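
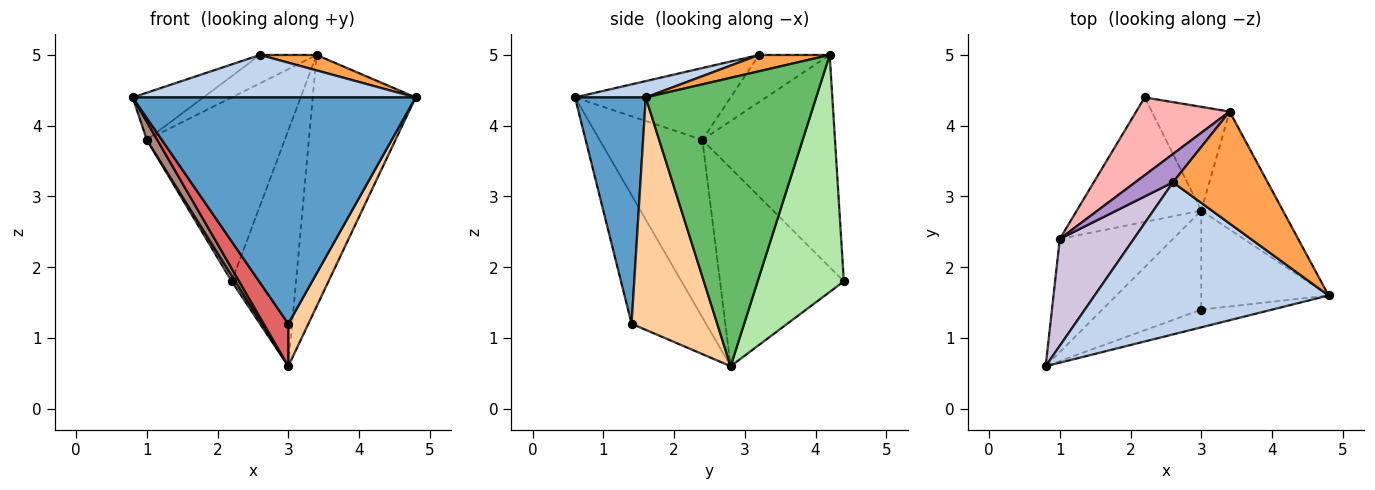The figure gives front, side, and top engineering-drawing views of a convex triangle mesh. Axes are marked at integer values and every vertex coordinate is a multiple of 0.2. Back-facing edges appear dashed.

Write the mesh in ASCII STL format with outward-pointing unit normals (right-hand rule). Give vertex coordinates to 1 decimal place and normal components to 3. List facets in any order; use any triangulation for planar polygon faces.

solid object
 facet normal 0.242 -0.967 -0.076
  outer loop
   vertex 3.0 1.4 1.2
   vertex 4.8 1.6 4.4
   vertex 0.8 0.6 4.4
  endloop
 endfacet
 facet normal 0.067 -0.268 0.961
  outer loop
   vertex 2.6 3.2 5.0
   vertex 0.8 0.6 4.4
   vertex 4.8 1.6 4.4
  endloop
 endfacet
 facet normal 0.168 -0.135 0.976
  outer loop
   vertex 2.6 3.2 5.0
   vertex 4.8 1.6 4.4
   vertex 3.4 4.2 5.0
  endloop
 endfacet
 facet normal 0.859 -0.202 -0.471
  outer loop
   vertex 3.0 2.8 0.6
   vertex 4.8 1.6 4.4
   vertex 3.0 1.4 1.2
  endloop
 endfacet
 facet normal 0.832 0.502 -0.235
  outer loop
   vertex 3.0 2.8 0.6
   vertex 3.4 4.2 5.0
   vertex 4.8 1.6 4.4
  endloop
 endfacet
 facet normal 0.775 0.578 -0.254
  outer loop
   vertex 3.0 2.8 0.6
   vertex 2.2 4.4 1.8
   vertex 3.4 4.2 5.0
  endloop
 endfacet
 facet normal -0.767 -0.253 -0.590
  outer loop
   vertex 3.0 2.8 0.6
   vertex 3.0 1.4 1.2
   vertex 0.8 0.6 4.4
  endloop
 endfacet
 facet normal -0.663 0.689 0.292
  outer loop
   vertex 1.0 2.4 3.8
   vertex 3.4 4.2 5.0
   vertex 2.2 4.4 1.8
  endloop
 endfacet
 facet normal -0.662 0.530 0.530
  outer loop
   vertex 1.0 2.4 3.8
   vertex 2.6 3.2 5.0
   vertex 3.4 4.2 5.0
  endloop
 endfacet
 facet normal -0.664 0.302 0.684
  outer loop
   vertex 1.0 2.4 3.8
   vertex 0.8 0.6 4.4
   vertex 2.6 3.2 5.0
  endloop
 endfacet
 facet normal -0.840 -0.085 -0.536
  outer loop
   vertex 1.0 2.4 3.8
   vertex 3.0 2.8 0.6
   vertex 0.8 0.6 4.4
  endloop
 endfacet
 facet normal -0.846 -0.024 -0.532
  outer loop
   vertex 1.0 2.4 3.8
   vertex 2.2 4.4 1.8
   vertex 3.0 2.8 0.6
  endloop
 endfacet
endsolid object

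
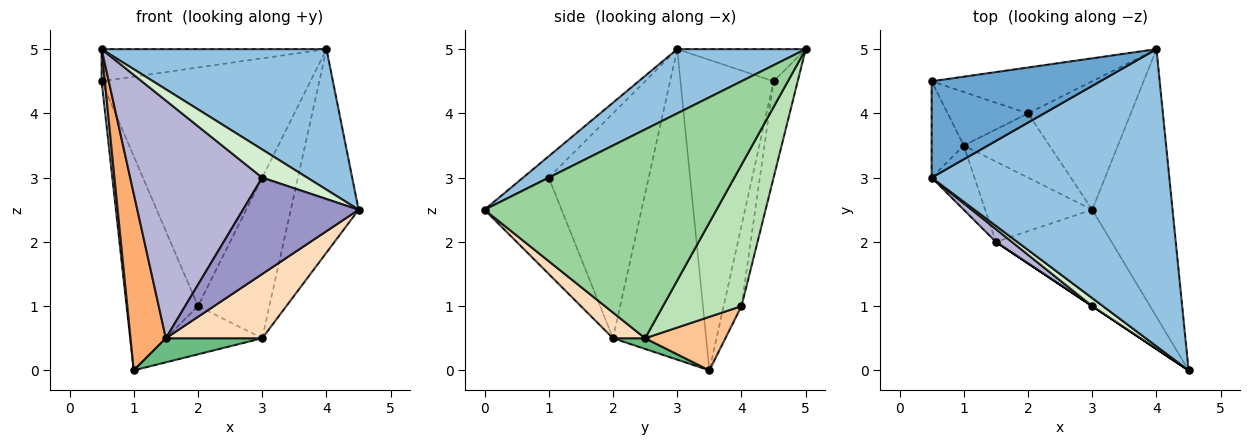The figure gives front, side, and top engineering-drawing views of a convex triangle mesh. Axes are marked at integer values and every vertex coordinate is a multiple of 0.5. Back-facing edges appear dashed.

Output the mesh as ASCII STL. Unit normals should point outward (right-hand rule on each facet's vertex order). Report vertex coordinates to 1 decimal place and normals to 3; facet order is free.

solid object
 facet normal -0.178 0.311 0.934
  outer loop
   vertex 0.5 3.0 5.0
   vertex 4.0 5.0 5.0
   vertex 0.5 4.5 4.5
  endloop
 endfacet
 facet normal 0.237 -0.415 0.878
  outer loop
   vertex 0.5 3.0 5.0
   vertex 4.5 0.0 2.5
   vertex 4.0 5.0 5.0
  endloop
 endfacet
 facet normal -0.994 -0.034 -0.103
  outer loop
   vertex 0.5 3.0 5.0
   vertex 0.5 4.5 4.5
   vertex 1.0 3.5 0.0
  endloop
 endfacet
 facet normal -0.113 0.976 -0.188
  outer loop
   vertex 2.0 4.0 1.0
   vertex 0.5 4.5 4.5
   vertex 4.0 5.0 5.0
  endloop
 endfacet
 facet normal -0.236 0.943 -0.236
  outer loop
   vertex 2.0 4.0 1.0
   vertex 1.0 3.5 0.0
   vertex 0.5 4.5 4.5
  endloop
 endfacet
 facet normal -0.927 -0.352 -0.128
  outer loop
   vertex 1.5 2.0 0.5
   vertex 0.5 3.0 5.0
   vertex 1.0 3.5 0.0
  endloop
 endfacet
 facet normal 0.447 0.537 -0.716
  outer loop
   vertex 3.0 2.5 0.5
   vertex 1.0 3.5 0.0
   vertex 2.0 4.0 1.0
  endloop
 endfacet
 facet normal 0.182 -0.545 -0.818
  outer loop
   vertex 3.0 2.5 0.5
   vertex 4.5 0.0 2.5
   vertex 1.5 2.0 0.5
  endloop
 endfacet
 facet normal 0.095 -0.286 -0.953
  outer loop
   vertex 3.0 2.5 0.5
   vertex 1.5 2.0 0.5
   vertex 1.0 3.5 0.0
  endloop
 endfacet
 facet normal 0.900 0.263 -0.346
  outer loop
   vertex 3.0 2.5 0.5
   vertex 4.0 5.0 5.0
   vertex 4.5 0.0 2.5
  endloop
 endfacet
 facet normal 0.652 0.592 -0.474
  outer loop
   vertex 3.0 2.5 0.5
   vertex 2.0 4.0 1.0
   vertex 4.0 5.0 5.0
  endloop
 endfacet
 facet normal -0.482 -0.843 0.241
  outer loop
   vertex 3.0 1.0 3.0
   vertex 4.5 0.0 2.5
   vertex 0.5 3.0 5.0
  endloop
 endfacet
 facet normal -0.555 -0.832 0.000
  outer loop
   vertex 3.0 1.0 3.0
   vertex 1.5 2.0 0.5
   vertex 4.5 0.0 2.5
  endloop
 endfacet
 facet normal -0.603 -0.797 0.043
  outer loop
   vertex 3.0 1.0 3.0
   vertex 0.5 3.0 5.0
   vertex 1.5 2.0 0.5
  endloop
 endfacet
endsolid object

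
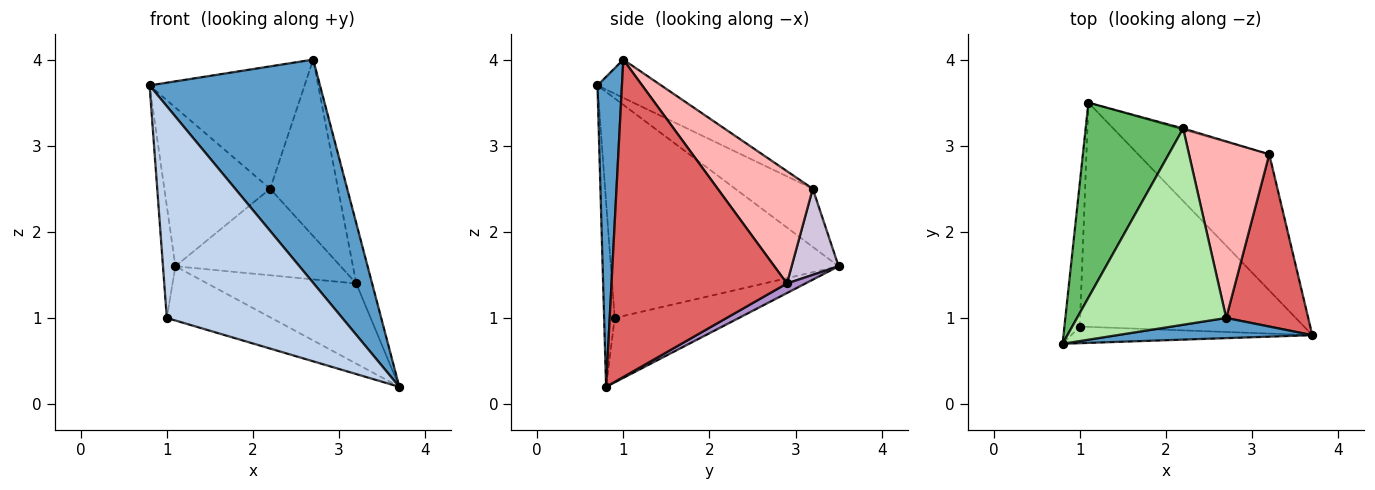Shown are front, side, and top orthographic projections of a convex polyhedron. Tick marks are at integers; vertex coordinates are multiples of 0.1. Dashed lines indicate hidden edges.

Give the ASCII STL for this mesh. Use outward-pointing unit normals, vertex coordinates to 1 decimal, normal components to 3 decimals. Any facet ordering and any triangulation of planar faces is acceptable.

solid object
 facet normal 0.142 -0.986 0.089
  outer loop
   vertex 2.7 1.0 4.0
   vertex 0.8 0.7 3.7
   vertex 3.7 0.8 0.2
  endloop
 endfacet
 facet normal -0.060 -0.995 -0.078
  outer loop
   vertex 1.0 0.9 1.0
   vertex 3.7 0.8 0.2
   vertex 0.8 0.7 3.7
  endloop
 endfacet
 facet normal -0.996 0.054 -0.070
  outer loop
   vertex 1.0 0.9 1.0
   vertex 0.8 0.7 3.7
   vertex 1.1 3.5 1.6
  endloop
 endfacet
 facet normal -0.269 0.226 -0.936
  outer loop
   vertex 1.0 0.9 1.0
   vertex 1.1 3.5 1.6
   vertex 3.7 0.8 0.2
  endloop
 endfacet
 facet normal -0.420 0.573 0.704
  outer loop
   vertex 2.2 3.2 2.5
   vertex 1.1 3.5 1.6
   vertex 0.8 0.7 3.7
  endloop
 endfacet
 facet normal -0.213 0.517 0.829
  outer loop
   vertex 2.2 3.2 2.5
   vertex 0.8 0.7 3.7
   vertex 2.7 1.0 4.0
  endloop
 endfacet
 facet normal 0.965 0.087 0.249
  outer loop
   vertex 3.2 2.9 1.4
   vertex 2.7 1.0 4.0
   vertex 3.7 0.8 0.2
  endloop
 endfacet
 facet normal 0.704 0.503 0.503
  outer loop
   vertex 3.2 2.9 1.4
   vertex 2.2 3.2 2.5
   vertex 2.7 1.0 4.0
  endloop
 endfacet
 facet normal 0.063 0.506 -0.860
  outer loop
   vertex 3.2 2.9 1.4
   vertex 3.7 0.8 0.2
   vertex 1.1 3.5 1.6
  endloop
 endfacet
 facet normal 0.273 0.962 -0.014
  outer loop
   vertex 3.2 2.9 1.4
   vertex 1.1 3.5 1.6
   vertex 2.2 3.2 2.5
  endloop
 endfacet
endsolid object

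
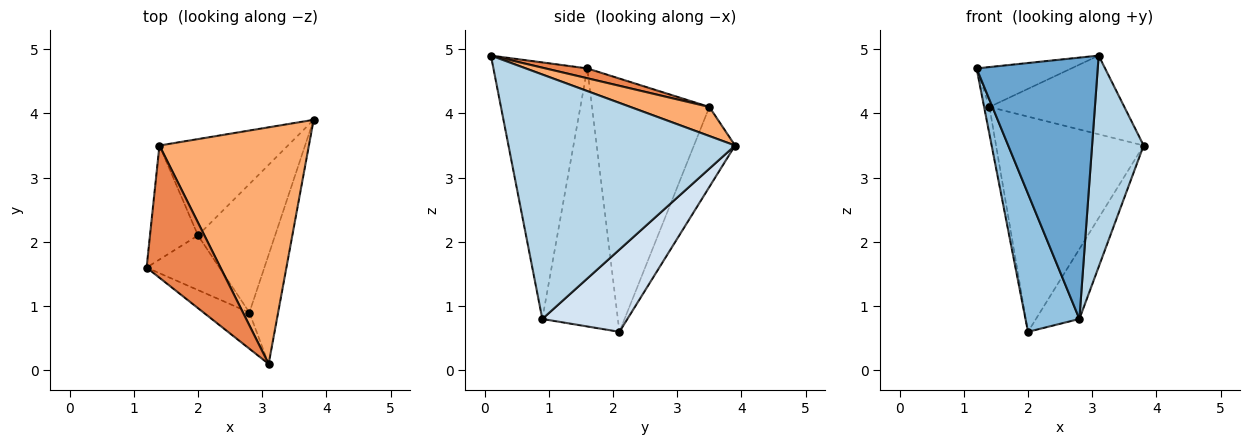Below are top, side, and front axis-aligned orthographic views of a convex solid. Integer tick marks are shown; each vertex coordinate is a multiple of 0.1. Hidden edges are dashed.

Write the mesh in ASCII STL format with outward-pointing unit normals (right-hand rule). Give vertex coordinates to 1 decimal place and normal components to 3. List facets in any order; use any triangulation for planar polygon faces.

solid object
 facet normal -0.609 -0.786 -0.109
  outer loop
   vertex 2.8 0.9 0.8
   vertex 3.1 0.1 4.9
   vertex 1.2 1.6 4.7
  endloop
 endfacet
 facet normal -0.793 -0.566 -0.224
  outer loop
   vertex 2.8 0.9 0.8
   vertex 1.2 1.6 4.7
   vertex 2.0 2.1 0.6
  endloop
 endfacet
 facet normal 0.969 -0.220 -0.114
  outer loop
   vertex 2.8 0.9 0.8
   vertex 3.8 3.9 3.5
   vertex 3.1 0.1 4.9
  endloop
 endfacet
 facet normal 0.684 0.349 -0.641
  outer loop
   vertex 2.8 0.9 0.8
   vertex 2.0 2.1 0.6
   vertex 3.8 3.9 3.5
  endloop
 endfacet
 facet normal 0.126 0.287 0.950
  outer loop
   vertex 1.4 3.5 4.1
   vertex 1.2 1.6 4.7
   vertex 3.1 0.1 4.9
  endloop
 endfacet
 facet normal 0.182 0.310 0.933
  outer loop
   vertex 1.4 3.5 4.1
   vertex 3.1 0.1 4.9
   vertex 3.8 3.9 3.5
  endloop
 endfacet
 facet normal -0.982 0.045 -0.186
  outer loop
   vertex 1.4 3.5 4.1
   vertex 2.0 2.1 0.6
   vertex 1.2 1.6 4.7
  endloop
 endfacet
 facet normal -0.246 0.885 -0.396
  outer loop
   vertex 1.4 3.5 4.1
   vertex 3.8 3.9 3.5
   vertex 2.0 2.1 0.6
  endloop
 endfacet
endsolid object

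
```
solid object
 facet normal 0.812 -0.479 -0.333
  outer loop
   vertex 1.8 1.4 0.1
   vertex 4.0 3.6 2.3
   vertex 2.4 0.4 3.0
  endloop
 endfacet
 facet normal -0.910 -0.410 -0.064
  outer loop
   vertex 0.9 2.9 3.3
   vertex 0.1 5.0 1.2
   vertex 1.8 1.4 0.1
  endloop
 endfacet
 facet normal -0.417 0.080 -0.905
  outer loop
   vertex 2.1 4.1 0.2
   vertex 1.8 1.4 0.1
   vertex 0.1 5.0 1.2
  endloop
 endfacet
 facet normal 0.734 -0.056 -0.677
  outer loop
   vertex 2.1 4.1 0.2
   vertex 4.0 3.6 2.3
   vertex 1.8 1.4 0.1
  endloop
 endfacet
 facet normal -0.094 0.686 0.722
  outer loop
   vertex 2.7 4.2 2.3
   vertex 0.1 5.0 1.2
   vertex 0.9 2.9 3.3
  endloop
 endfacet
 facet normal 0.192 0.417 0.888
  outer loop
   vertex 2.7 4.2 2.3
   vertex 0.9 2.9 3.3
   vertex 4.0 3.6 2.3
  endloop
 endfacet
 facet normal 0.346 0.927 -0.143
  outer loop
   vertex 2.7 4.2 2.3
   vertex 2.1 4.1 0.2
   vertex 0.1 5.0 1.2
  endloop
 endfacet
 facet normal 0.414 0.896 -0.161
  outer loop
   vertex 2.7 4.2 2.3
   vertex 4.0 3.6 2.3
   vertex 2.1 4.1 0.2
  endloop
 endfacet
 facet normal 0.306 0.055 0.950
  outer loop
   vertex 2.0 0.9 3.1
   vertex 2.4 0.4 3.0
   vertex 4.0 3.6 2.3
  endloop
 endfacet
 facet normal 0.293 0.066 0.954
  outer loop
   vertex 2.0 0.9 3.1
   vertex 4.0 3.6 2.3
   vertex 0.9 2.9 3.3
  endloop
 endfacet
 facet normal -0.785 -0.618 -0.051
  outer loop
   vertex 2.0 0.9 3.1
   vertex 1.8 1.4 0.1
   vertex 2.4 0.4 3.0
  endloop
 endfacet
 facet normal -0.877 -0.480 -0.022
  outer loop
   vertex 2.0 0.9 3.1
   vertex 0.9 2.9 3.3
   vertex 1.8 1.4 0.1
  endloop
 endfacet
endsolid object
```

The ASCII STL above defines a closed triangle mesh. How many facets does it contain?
12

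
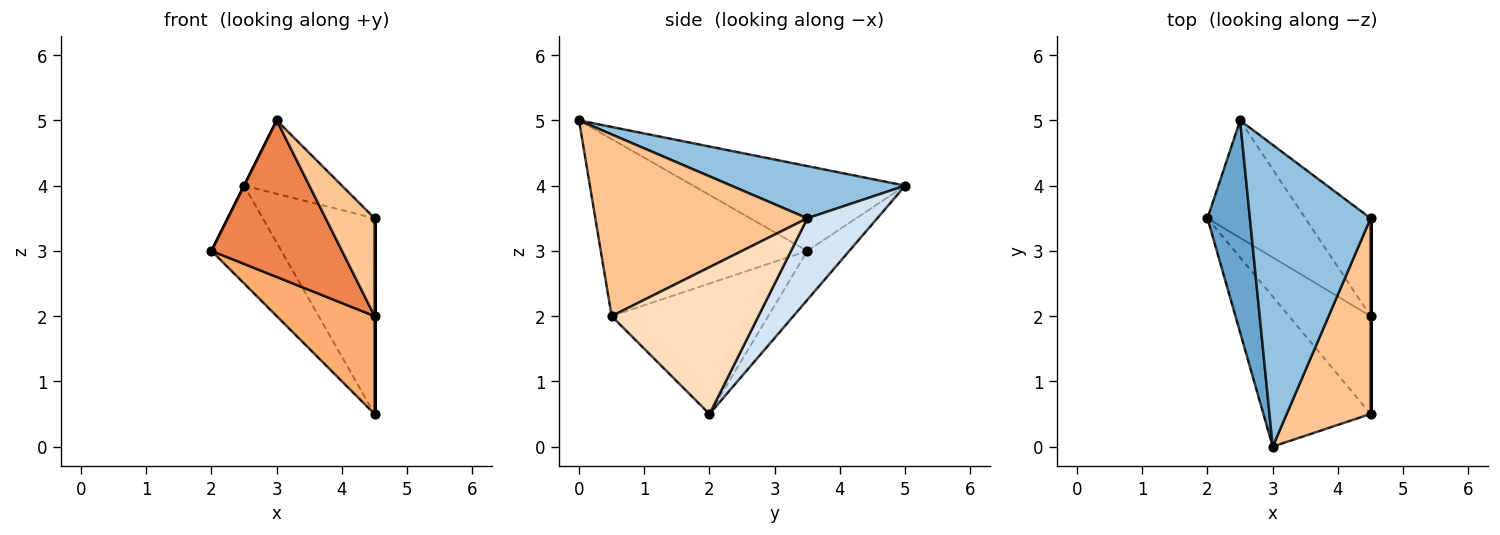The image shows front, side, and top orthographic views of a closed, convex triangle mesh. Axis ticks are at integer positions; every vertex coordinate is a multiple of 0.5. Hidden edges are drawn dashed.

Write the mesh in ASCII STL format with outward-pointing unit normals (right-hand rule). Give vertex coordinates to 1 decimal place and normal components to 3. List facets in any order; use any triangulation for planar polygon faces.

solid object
 facet normal -0.894 0.000 0.447
  outer loop
   vertex 2.5 5.0 4.0
   vertex 2.0 3.5 3.0
   vertex 3.0 0.0 5.0
  endloop
 endfacet
 facet normal 0.387 0.218 0.896
  outer loop
   vertex 2.5 5.0 4.0
   vertex 3.0 0.0 5.0
   vertex 4.5 3.5 3.5
  endloop
 endfacet
 facet normal -0.359 0.598 -0.717
  outer loop
   vertex 2.5 5.0 4.0
   vertex 4.5 2.0 0.5
   vertex 2.0 3.5 3.0
  endloop
 endfacet
 facet normal 0.488 0.781 -0.390
  outer loop
   vertex 2.5 5.0 4.0
   vertex 4.5 3.5 3.5
   vertex 4.5 2.0 0.5
  endloop
 endfacet
 facet normal -0.753 -0.475 -0.456
  outer loop
   vertex 4.5 0.5 2.0
   vertex 3.0 0.0 5.0
   vertex 2.0 3.5 3.0
  endloop
 endfacet
 facet normal -0.749 -0.468 -0.468
  outer loop
   vertex 4.5 0.5 2.0
   vertex 2.0 3.5 3.0
   vertex 4.5 2.0 0.5
  endloop
 endfacet
 facet normal 0.889 -0.205 0.410
  outer loop
   vertex 4.5 0.5 2.0
   vertex 4.5 3.5 3.5
   vertex 3.0 0.0 5.0
  endloop
 endfacet
 facet normal 1.000 0.000 0.000
  outer loop
   vertex 4.5 0.5 2.0
   vertex 4.5 2.0 0.5
   vertex 4.5 3.5 3.5
  endloop
 endfacet
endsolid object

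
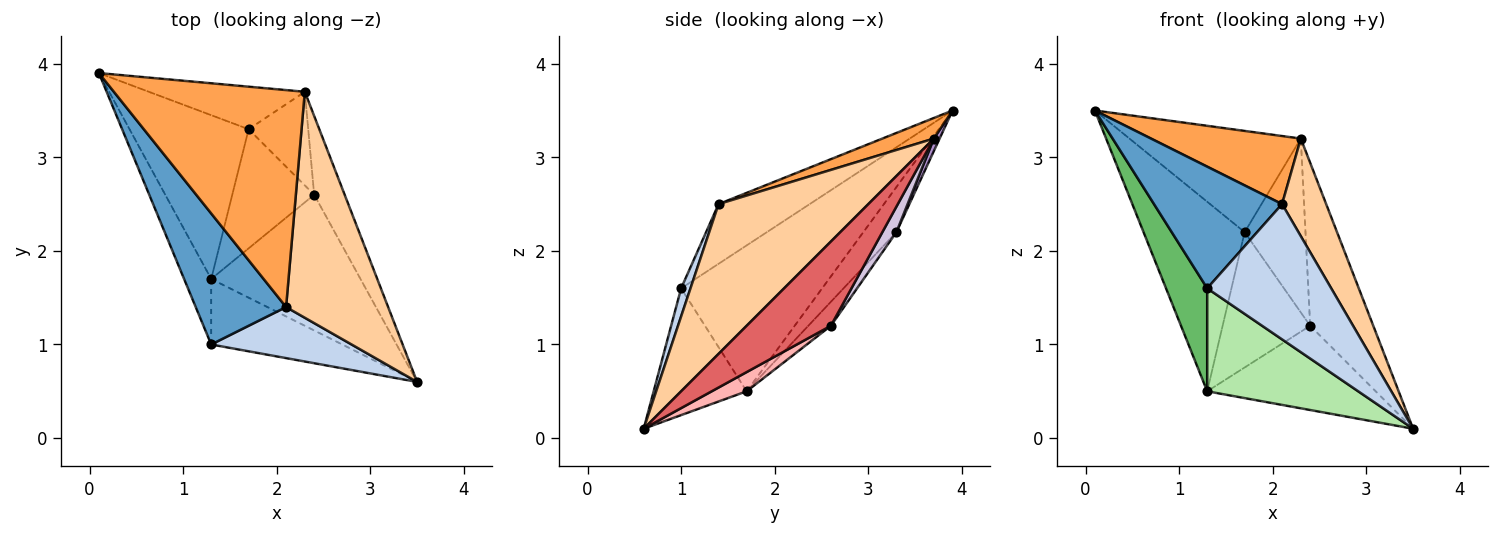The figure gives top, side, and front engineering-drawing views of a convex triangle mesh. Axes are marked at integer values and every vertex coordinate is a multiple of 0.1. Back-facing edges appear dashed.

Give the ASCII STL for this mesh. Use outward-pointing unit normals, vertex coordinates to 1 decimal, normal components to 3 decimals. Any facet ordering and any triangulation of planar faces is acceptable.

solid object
 facet normal -0.436 -0.612 0.660
  outer loop
   vertex 1.3 1.0 1.6
   vertex 2.1 1.4 2.5
   vertex 0.1 3.9 3.5
  endloop
 endfacet
 facet normal 0.070 -0.933 0.352
  outer loop
   vertex 1.3 1.0 1.6
   vertex 3.5 0.6 0.1
   vertex 2.1 1.4 2.5
  endloop
 endfacet
 facet normal 0.102 -0.298 0.949
  outer loop
   vertex 2.3 3.7 3.2
   vertex 0.1 3.9 3.5
   vertex 2.1 1.4 2.5
  endloop
 endfacet
 facet normal 0.803 -0.236 0.547
  outer loop
   vertex 2.3 3.7 3.2
   vertex 2.1 1.4 2.5
   vertex 3.5 0.6 0.1
  endloop
 endfacet
 facet normal -0.945 -0.276 -0.176
  outer loop
   vertex 1.3 1.7 0.5
   vertex 1.3 1.0 1.6
   vertex 0.1 3.9 3.5
  endloop
 endfacet
 facet normal -0.461 -0.749 -0.476
  outer loop
   vertex 1.3 1.7 0.5
   vertex 3.5 0.6 0.1
   vertex 1.3 1.0 1.6
  endloop
 endfacet
 facet normal 0.769 0.576 -0.278
  outer loop
   vertex 2.4 2.6 1.2
   vertex 2.3 3.7 3.2
   vertex 3.5 0.6 0.1
  endloop
 endfacet
 facet normal 0.109 0.524 -0.845
  outer loop
   vertex 2.4 2.6 1.2
   vertex 3.5 0.6 0.1
   vertex 1.3 1.7 0.5
  endloop
 endfacet
 facet normal 0.031 0.921 -0.387
  outer loop
   vertex 1.7 3.3 2.2
   vertex 0.1 3.9 3.5
   vertex 2.3 3.7 3.2
  endloop
 endfacet
 facet normal 0.199 0.863 -0.465
  outer loop
   vertex 1.7 3.3 2.2
   vertex 2.3 3.7 3.2
   vertex 2.4 2.6 1.2
  endloop
 endfacet
 facet normal -0.240 0.734 -0.635
  outer loop
   vertex 1.7 3.3 2.2
   vertex 1.3 1.7 0.5
   vertex 0.1 3.9 3.5
  endloop
 endfacet
 facet normal -0.190 0.737 -0.649
  outer loop
   vertex 1.7 3.3 2.2
   vertex 2.4 2.6 1.2
   vertex 1.3 1.7 0.5
  endloop
 endfacet
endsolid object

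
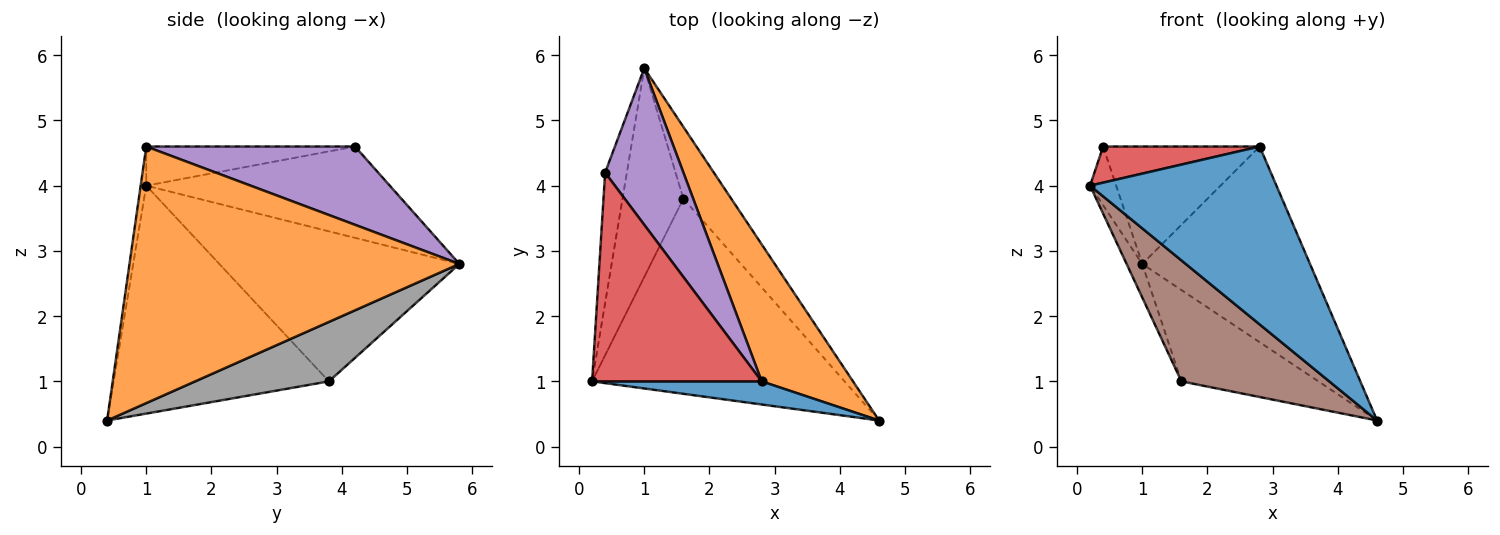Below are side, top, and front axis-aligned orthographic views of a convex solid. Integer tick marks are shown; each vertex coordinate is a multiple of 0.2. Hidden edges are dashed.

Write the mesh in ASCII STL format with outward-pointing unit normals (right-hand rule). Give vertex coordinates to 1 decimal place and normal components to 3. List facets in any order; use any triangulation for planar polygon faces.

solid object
 facet normal -0.030 -0.991 0.129
  outer loop
   vertex 2.8 1.0 4.6
   vertex 0.2 1.0 4.0
   vertex 4.6 0.4 0.4
  endloop
 endfacet
 facet normal 0.850 0.432 0.302
  outer loop
   vertex 2.8 1.0 4.6
   vertex 4.6 0.4 0.4
   vertex 1.0 5.8 2.8
  endloop
 endfacet
 facet normal -0.968 0.104 -0.230
  outer loop
   vertex 0.4 4.2 4.6
   vertex 1.0 5.8 2.8
   vertex 0.2 1.0 4.0
  endloop
 endfacet
 facet normal -0.222 -0.166 0.961
  outer loop
   vertex 0.4 4.2 4.6
   vertex 0.2 1.0 4.0
   vertex 2.8 1.0 4.6
  endloop
 endfacet
 facet normal 0.625 0.469 0.625
  outer loop
   vertex 0.4 4.2 4.6
   vertex 2.8 1.0 4.6
   vertex 1.0 5.8 2.8
  endloop
 endfacet
 facet normal -0.609 -0.418 -0.674
  outer loop
   vertex 1.6 3.8 1.0
   vertex 4.6 0.4 0.4
   vertex 0.2 1.0 4.0
  endloop
 endfacet
 facet normal -0.925 0.060 -0.375
  outer loop
   vertex 1.6 3.8 1.0
   vertex 0.2 1.0 4.0
   vertex 1.0 5.8 2.8
  endloop
 endfacet
 facet normal 0.609 0.624 -0.490
  outer loop
   vertex 1.6 3.8 1.0
   vertex 1.0 5.8 2.8
   vertex 4.6 0.4 0.4
  endloop
 endfacet
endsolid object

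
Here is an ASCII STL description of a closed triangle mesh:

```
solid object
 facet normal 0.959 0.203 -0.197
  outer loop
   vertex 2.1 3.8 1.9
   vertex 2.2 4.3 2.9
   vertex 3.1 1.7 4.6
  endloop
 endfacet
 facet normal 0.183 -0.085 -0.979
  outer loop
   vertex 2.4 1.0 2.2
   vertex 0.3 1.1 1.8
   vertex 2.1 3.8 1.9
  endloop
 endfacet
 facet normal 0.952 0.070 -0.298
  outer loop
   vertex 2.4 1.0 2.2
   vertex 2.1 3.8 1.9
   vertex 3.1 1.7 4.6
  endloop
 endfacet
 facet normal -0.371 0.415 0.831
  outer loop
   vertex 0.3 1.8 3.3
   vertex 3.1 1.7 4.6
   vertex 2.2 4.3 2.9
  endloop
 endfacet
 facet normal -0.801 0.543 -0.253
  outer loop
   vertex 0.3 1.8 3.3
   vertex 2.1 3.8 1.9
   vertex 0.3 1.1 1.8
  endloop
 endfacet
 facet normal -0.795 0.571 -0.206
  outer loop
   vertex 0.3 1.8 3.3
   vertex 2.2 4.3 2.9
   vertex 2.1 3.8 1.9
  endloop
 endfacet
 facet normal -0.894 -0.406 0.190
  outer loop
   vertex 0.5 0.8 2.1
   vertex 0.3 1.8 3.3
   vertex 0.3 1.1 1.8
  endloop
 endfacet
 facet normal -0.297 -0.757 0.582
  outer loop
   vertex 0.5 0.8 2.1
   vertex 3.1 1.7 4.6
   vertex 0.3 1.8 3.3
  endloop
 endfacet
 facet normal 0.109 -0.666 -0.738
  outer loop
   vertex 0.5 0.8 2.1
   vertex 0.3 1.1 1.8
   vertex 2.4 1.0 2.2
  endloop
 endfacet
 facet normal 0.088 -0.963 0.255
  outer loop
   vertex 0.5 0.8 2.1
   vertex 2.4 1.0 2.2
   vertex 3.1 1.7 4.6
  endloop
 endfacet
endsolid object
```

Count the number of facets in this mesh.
10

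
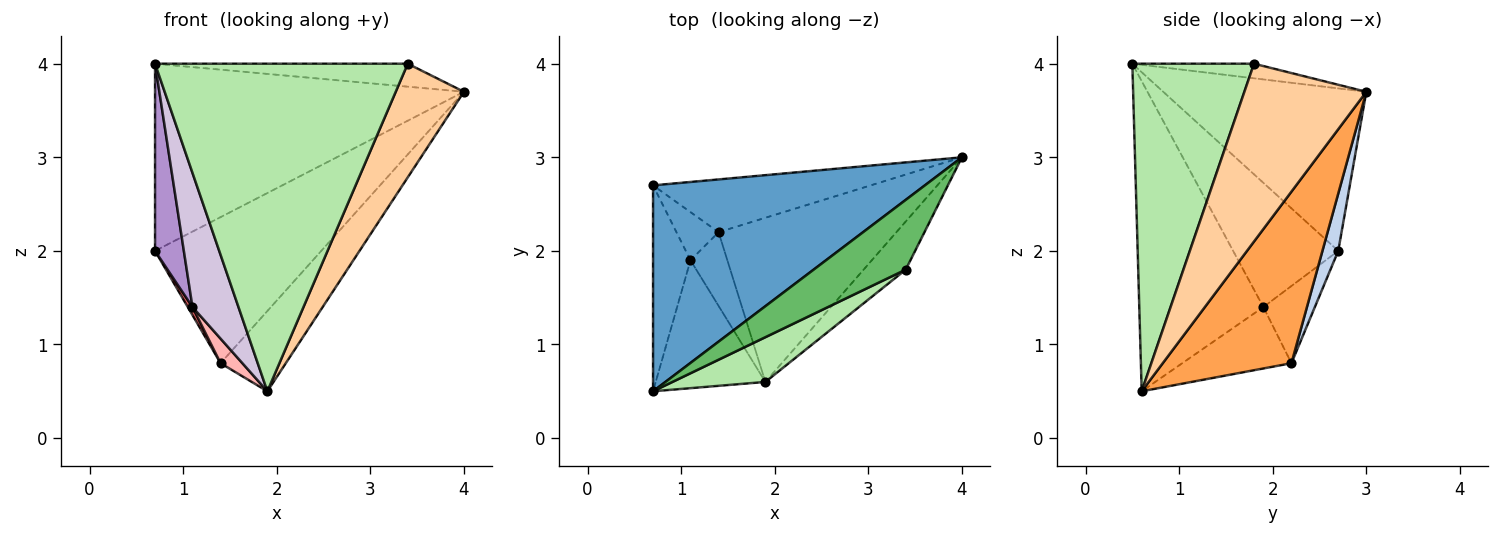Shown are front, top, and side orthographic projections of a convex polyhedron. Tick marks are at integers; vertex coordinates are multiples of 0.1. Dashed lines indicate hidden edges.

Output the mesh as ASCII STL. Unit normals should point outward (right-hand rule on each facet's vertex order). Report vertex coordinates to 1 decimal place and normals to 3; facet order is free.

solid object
 facet normal -0.405 0.615 0.677
  outer loop
   vertex 0.7 0.5 4.0
   vertex 4.0 3.0 3.7
   vertex 0.7 2.7 2.0
  endloop
 endfacet
 facet normal 0.089 0.937 -0.338
  outer loop
   vertex 1.4 2.2 0.8
   vertex 0.7 2.7 2.0
   vertex 4.0 3.0 3.7
  endloop
 endfacet
 facet normal 0.655 0.332 -0.679
  outer loop
   vertex 1.4 2.2 0.8
   vertex 4.0 3.0 3.7
   vertex 1.9 0.6 0.5
  endloop
 endfacet
 facet normal 0.855 -0.478 -0.202
  outer loop
   vertex 3.4 1.8 4.0
   vertex 1.9 0.6 0.5
   vertex 4.0 3.0 3.7
  endloop
 endfacet
 facet normal -0.149 0.309 0.939
  outer loop
   vertex 3.4 1.8 4.0
   vertex 4.0 3.0 3.7
   vertex 0.7 0.5 4.0
  endloop
 endfacet
 facet normal 0.431 -0.894 0.122
  outer loop
   vertex 3.4 1.8 4.0
   vertex 0.7 0.5 4.0
   vertex 1.9 0.6 0.5
  endloop
 endfacet
 facet normal -0.875 -0.080 -0.477
  outer loop
   vertex 1.1 1.9 1.4
   vertex 0.7 2.7 2.0
   vertex 1.4 2.2 0.8
  endloop
 endfacet
 facet normal -0.845 -0.169 -0.507
  outer loop
   vertex 1.1 1.9 1.4
   vertex 1.4 2.2 0.8
   vertex 1.9 0.6 0.5
  endloop
 endfacet
 facet normal -0.926 -0.254 -0.279
  outer loop
   vertex 1.1 1.9 1.4
   vertex 0.7 0.5 4.0
   vertex 0.7 2.7 2.0
  endloop
 endfacet
 facet normal -0.890 -0.330 -0.315
  outer loop
   vertex 1.1 1.9 1.4
   vertex 1.9 0.6 0.5
   vertex 0.7 0.5 4.0
  endloop
 endfacet
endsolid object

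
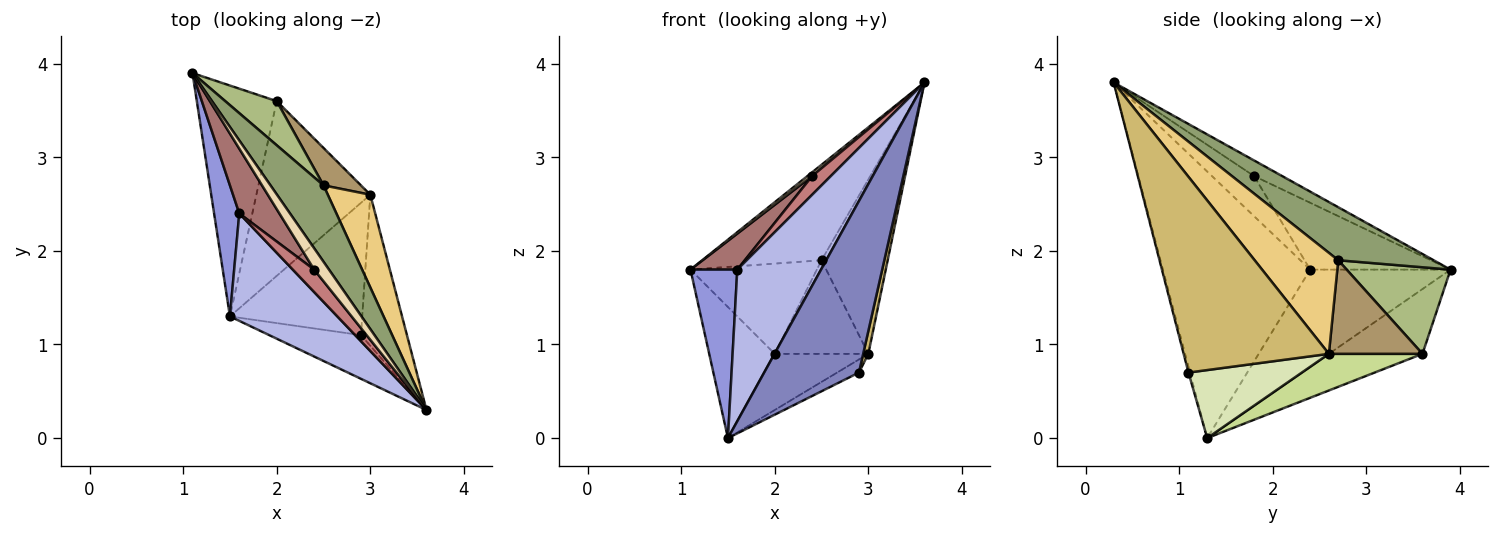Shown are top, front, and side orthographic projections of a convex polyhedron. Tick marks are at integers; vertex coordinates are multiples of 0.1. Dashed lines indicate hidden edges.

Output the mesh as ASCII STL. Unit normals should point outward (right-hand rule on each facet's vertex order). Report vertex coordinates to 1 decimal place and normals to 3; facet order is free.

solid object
 facet normal -0.576 0.403 -0.711
  outer loop
   vertex 2.0 3.6 0.9
   vertex 1.5 1.3 0.0
   vertex 1.1 3.9 1.8
  endloop
 endfacet
 facet normal -0.015 -0.969 -0.247
  outer loop
   vertex 2.9 1.1 0.7
   vertex 3.6 0.3 3.8
   vertex 1.5 1.3 0.0
  endloop
 endfacet
 facet normal -0.921 -0.307 0.239
  outer loop
   vertex 1.6 2.4 1.8
   vertex 1.1 3.9 1.8
   vertex 1.5 1.3 0.0
  endloop
 endfacet
 facet normal -0.820 -0.466 0.331
  outer loop
   vertex 1.6 2.4 1.8
   vertex 1.5 1.3 0.0
   vertex 3.6 0.3 3.8
  endloop
 endfacet
 facet normal 0.530 0.662 0.530
  outer loop
   vertex 2.5 2.7 1.9
   vertex 1.1 3.9 1.8
   vertex 3.6 0.3 3.8
  endloop
 endfacet
 facet normal 0.594 0.723 0.353
  outer loop
   vertex 2.5 2.7 1.9
   vertex 2.0 3.6 0.9
   vertex 1.1 3.9 1.8
  endloop
 endfacet
 facet normal 0.293 0.293 -0.910
  outer loop
   vertex 3.0 2.6 0.9
   vertex 1.5 1.3 0.0
   vertex 2.0 3.6 0.9
  endloop
 endfacet
 facet normal 0.455 0.088 -0.886
  outer loop
   vertex 3.0 2.6 0.9
   vertex 2.9 1.1 0.7
   vertex 1.5 1.3 0.0
  endloop
 endfacet
 facet normal 0.680 0.680 0.272
  outer loop
   vertex 3.0 2.6 0.9
   vertex 2.0 3.6 0.9
   vertex 2.5 2.7 1.9
  endloop
 endfacet
 facet normal 0.973 -0.034 -0.229
  outer loop
   vertex 3.0 2.6 0.9
   vertex 3.6 0.3 3.8
   vertex 2.9 1.1 0.7
  endloop
 endfacet
 facet normal 0.745 0.589 0.313
  outer loop
   vertex 3.0 2.6 0.9
   vertex 2.5 2.7 1.9
   vertex 3.6 0.3 3.8
  endloop
 endfacet
 facet normal -0.720 -0.120 0.684
  outer loop
   vertex 2.4 1.8 2.8
   vertex 3.6 0.3 3.8
   vertex 1.1 3.9 1.8
  endloop
 endfacet
 facet normal -0.824 -0.275 0.495
  outer loop
   vertex 2.4 1.8 2.8
   vertex 1.1 3.9 1.8
   vertex 1.6 2.4 1.8
  endloop
 endfacet
 facet normal -0.821 -0.365 0.438
  outer loop
   vertex 2.4 1.8 2.8
   vertex 1.6 2.4 1.8
   vertex 3.6 0.3 3.8
  endloop
 endfacet
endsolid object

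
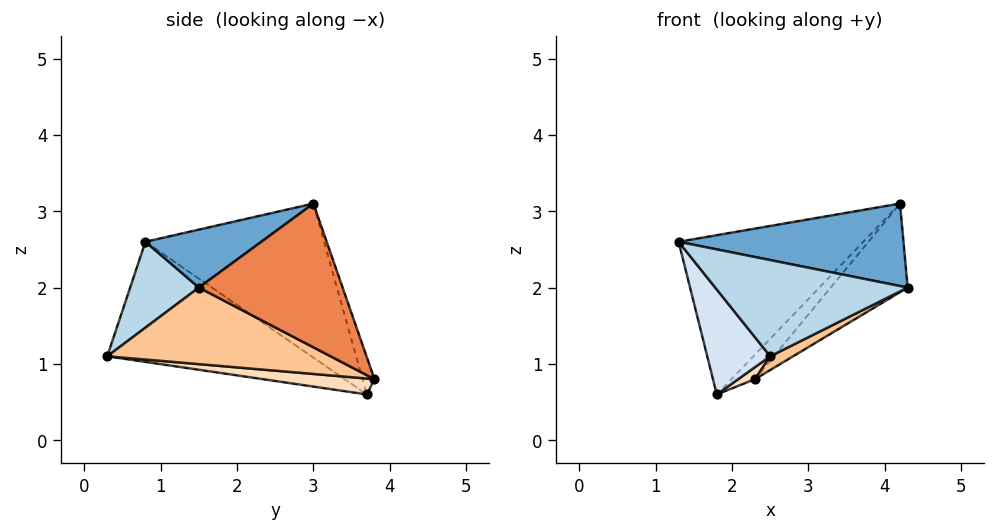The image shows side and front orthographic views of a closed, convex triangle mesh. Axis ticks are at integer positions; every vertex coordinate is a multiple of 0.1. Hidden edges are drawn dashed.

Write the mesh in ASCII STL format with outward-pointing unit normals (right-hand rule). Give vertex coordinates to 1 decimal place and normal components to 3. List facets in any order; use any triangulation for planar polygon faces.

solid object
 facet normal 0.286 -0.554 0.782
  outer loop
   vertex 4.2 3.0 3.1
   vertex 1.3 0.8 2.6
   vertex 4.3 1.5 2.0
  endloop
 endfacet
 facet normal -0.525 0.543 0.656
  outer loop
   vertex 4.2 3.0 3.1
   vertex 1.8 3.7 0.6
   vertex 1.3 0.8 2.6
  endloop
 endfacet
 facet normal 0.291 -0.814 0.504
  outer loop
   vertex 2.5 0.3 1.1
   vertex 4.3 1.5 2.0
   vertex 1.3 0.8 2.6
  endloop
 endfacet
 facet normal -0.795 -0.245 -0.554
  outer loop
   vertex 2.5 0.3 1.1
   vertex 1.3 0.8 2.6
   vertex 1.8 3.7 0.6
  endloop
 endfacet
 facet normal 0.768 0.411 -0.491
  outer loop
   vertex 2.3 3.8 0.8
   vertex 4.2 3.0 3.1
   vertex 4.3 1.5 2.0
  endloop
 endfacet
 facet normal -0.373 0.736 0.564
  outer loop
   vertex 2.3 3.8 0.8
   vertex 1.8 3.7 0.6
   vertex 4.2 3.0 3.1
  endloop
 endfacet
 facet normal 0.472 -0.048 -0.880
  outer loop
   vertex 2.3 3.8 0.8
   vertex 4.3 1.5 2.0
   vertex 2.5 0.3 1.1
  endloop
 endfacet
 facet normal 0.381 -0.057 -0.923
  outer loop
   vertex 2.3 3.8 0.8
   vertex 2.5 0.3 1.1
   vertex 1.8 3.7 0.6
  endloop
 endfacet
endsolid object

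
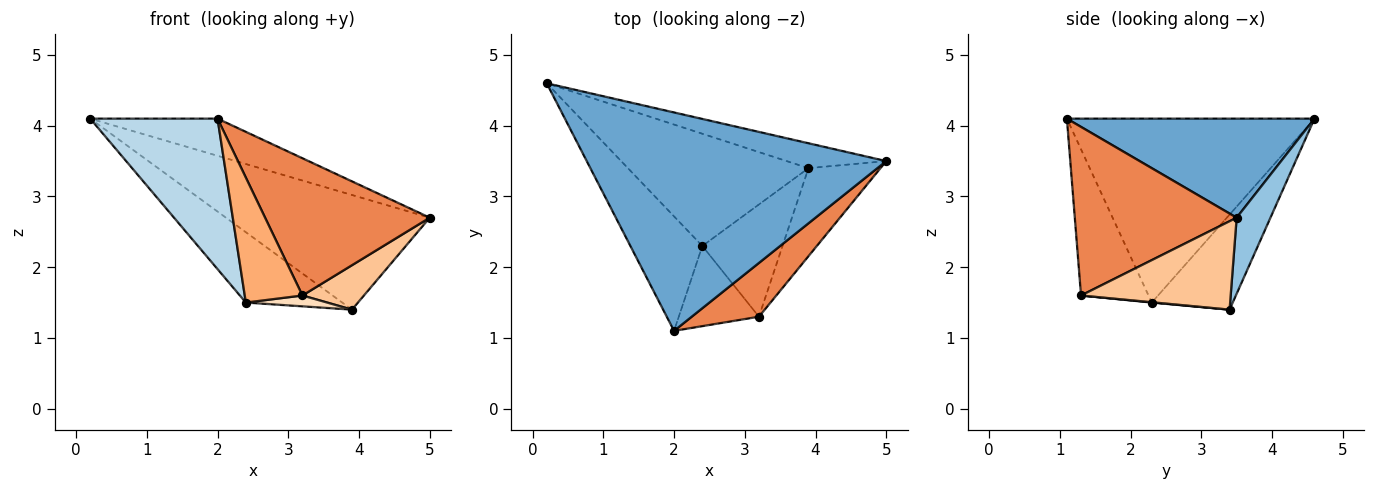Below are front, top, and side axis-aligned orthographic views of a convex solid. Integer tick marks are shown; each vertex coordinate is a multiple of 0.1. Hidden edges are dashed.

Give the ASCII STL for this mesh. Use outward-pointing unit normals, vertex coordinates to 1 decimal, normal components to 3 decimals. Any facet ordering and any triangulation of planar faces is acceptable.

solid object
 facet normal 0.310 0.159 0.937
  outer loop
   vertex 2.0 1.1 4.1
   vertex 5.0 3.5 2.7
   vertex 0.2 4.6 4.1
  endloop
 endfacet
 facet normal 0.160 0.965 -0.210
  outer loop
   vertex 3.9 3.4 1.4
   vertex 0.2 4.6 4.1
   vertex 5.0 3.5 2.7
  endloop
 endfacet
 facet normal -0.840 -0.432 -0.329
  outer loop
   vertex 2.4 2.3 1.5
   vertex 2.0 1.1 4.1
   vertex 0.2 4.6 4.1
  endloop
 endfacet
 facet normal -0.407 0.485 -0.774
  outer loop
   vertex 2.4 2.3 1.5
   vertex 0.2 4.6 4.1
   vertex 3.9 3.4 1.4
  endloop
 endfacet
 facet normal 0.675 -0.687 0.269
  outer loop
   vertex 3.2 1.3 1.6
   vertex 5.0 3.5 2.7
   vertex 2.0 1.1 4.1
  endloop
 endfacet
 facet normal -0.702 -0.600 -0.385
  outer loop
   vertex 3.2 1.3 1.6
   vertex 2.0 1.1 4.1
   vertex 2.4 2.3 1.5
  endloop
 endfacet
 facet normal 0.739 -0.304 -0.602
  outer loop
   vertex 3.2 1.3 1.6
   vertex 3.9 3.4 1.4
   vertex 5.0 3.5 2.7
  endloop
 endfacet
 facet normal 0.004 -0.096 -0.995
  outer loop
   vertex 3.2 1.3 1.6
   vertex 2.4 2.3 1.5
   vertex 3.9 3.4 1.4
  endloop
 endfacet
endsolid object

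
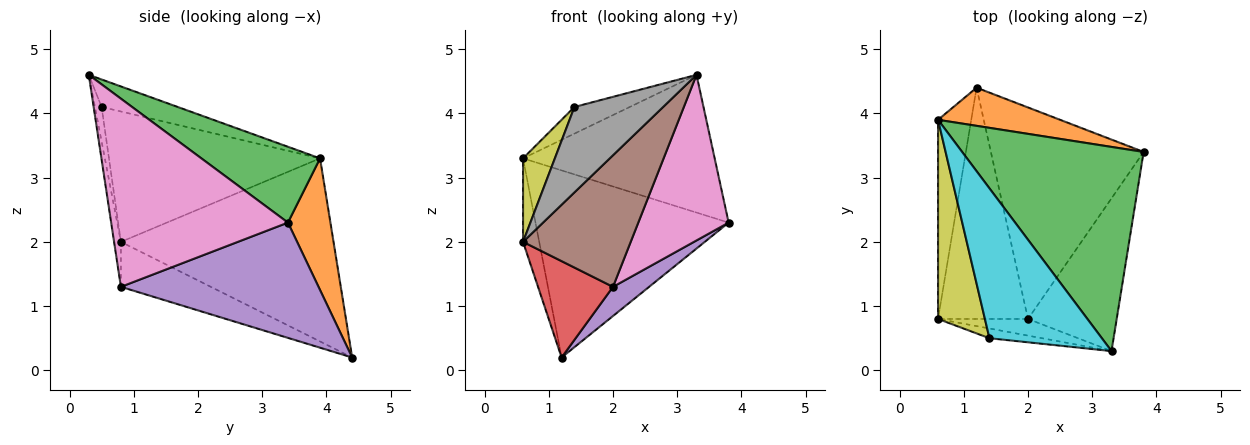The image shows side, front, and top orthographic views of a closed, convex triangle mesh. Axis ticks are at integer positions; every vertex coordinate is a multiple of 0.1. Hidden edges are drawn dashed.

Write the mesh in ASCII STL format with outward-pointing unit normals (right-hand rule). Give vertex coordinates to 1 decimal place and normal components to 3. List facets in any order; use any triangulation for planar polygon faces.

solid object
 facet normal -0.981 0.075 -0.178
  outer loop
   vertex 0.6 3.9 3.3
   vertex 1.2 4.4 0.2
   vertex 0.6 0.8 2.0
  endloop
 endfacet
 facet normal 0.211 0.958 0.195
  outer loop
   vertex 0.6 3.9 3.3
   vertex 3.8 3.4 2.3
   vertex 1.2 4.4 0.2
  endloop
 endfacet
 facet normal 0.327 0.528 0.783
  outer loop
   vertex 0.6 3.9 3.3
   vertex 3.3 0.3 4.6
   vertex 3.8 3.4 2.3
  endloop
 endfacet
 facet normal -0.419 -0.349 -0.838
  outer loop
   vertex 2.0 0.8 1.3
   vertex 0.6 0.8 2.0
   vertex 1.2 4.4 0.2
  endloop
 endfacet
 facet normal 0.599 -0.109 -0.793
  outer loop
   vertex 2.0 0.8 1.3
   vertex 1.2 4.4 0.2
   vertex 3.8 3.4 2.3
  endloop
 endfacet
 facet normal -0.063 -0.990 -0.125
  outer loop
   vertex 2.0 0.8 1.3
   vertex 3.3 0.3 4.6
   vertex 0.6 0.8 2.0
  endloop
 endfacet
 facet normal 0.821 -0.420 -0.387
  outer loop
   vertex 2.0 0.8 1.3
   vertex 3.8 3.4 2.3
   vertex 3.3 0.3 4.6
  endloop
 endfacet
 facet normal -0.075 -0.991 -0.113
  outer loop
   vertex 1.4 0.5 4.1
   vertex 0.6 0.8 2.0
   vertex 3.3 0.3 4.6
  endloop
 endfacet
 facet normal -0.932 -0.140 0.335
  outer loop
   vertex 1.4 0.5 4.1
   vertex 0.6 3.9 3.3
   vertex 0.6 0.8 2.0
  endloop
 endfacet
 facet normal -0.234 0.170 0.957
  outer loop
   vertex 1.4 0.5 4.1
   vertex 3.3 0.3 4.6
   vertex 0.6 3.9 3.3
  endloop
 endfacet
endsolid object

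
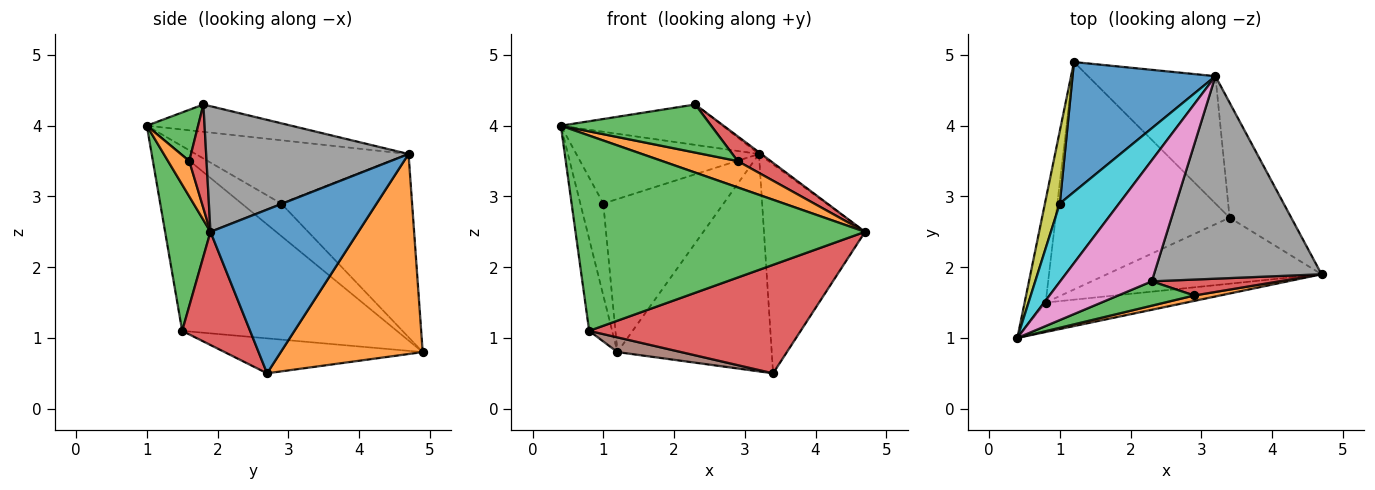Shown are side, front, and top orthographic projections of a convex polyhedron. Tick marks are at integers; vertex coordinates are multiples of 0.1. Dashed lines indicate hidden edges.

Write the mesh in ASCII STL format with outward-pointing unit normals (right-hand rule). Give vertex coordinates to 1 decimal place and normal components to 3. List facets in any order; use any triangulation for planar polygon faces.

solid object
 facet normal 0.788 0.539 -0.297
  outer loop
   vertex 3.2 4.7 3.6
   vertex 4.7 1.9 2.5
   vertex 3.4 2.7 0.5
  endloop
 endfacet
 facet normal 0.622 0.676 -0.396
  outer loop
   vertex 3.2 4.7 3.6
   vertex 3.4 2.7 0.5
   vertex 1.2 4.9 0.8
  endloop
 endfacet
 facet normal 0.153 -0.977 -0.147
  outer loop
   vertex 0.8 1.5 1.1
   vertex 4.7 1.9 2.5
   vertex 0.4 1.0 4.0
  endloop
 endfacet
 facet normal 0.264 -0.824 -0.501
  outer loop
   vertex 0.8 1.5 1.1
   vertex 3.4 2.7 0.5
   vertex 4.7 1.9 2.5
  endloop
 endfacet
 facet normal -0.987 0.106 -0.118
  outer loop
   vertex 0.8 1.5 1.1
   vertex 0.4 1.0 4.0
   vertex 1.2 4.9 0.8
  endloop
 endfacet
 facet normal -0.197 -0.063 -0.978
  outer loop
   vertex 0.8 1.5 1.1
   vertex 1.2 4.9 0.8
   vertex 3.4 2.7 0.5
  endloop
 endfacet
 facet normal -0.272 0.305 0.913
  outer loop
   vertex 2.3 1.8 4.3
   vertex 3.2 4.7 3.6
   vertex 0.4 1.0 4.0
  endloop
 endfacet
 facet normal 0.600 0.007 0.800
  outer loop
   vertex 2.3 1.8 4.3
   vertex 4.7 1.9 2.5
   vertex 3.2 4.7 3.6
  endloop
 endfacet
 facet normal -0.804 0.467 0.368
  outer loop
   vertex 1.0 2.9 2.9
   vertex 1.2 4.9 0.8
   vertex 0.4 1.0 4.0
  endloop
 endfacet
 facet normal -0.619 0.531 0.579
  outer loop
   vertex 1.0 2.9 2.9
   vertex 0.4 1.0 4.0
   vertex 3.2 4.7 3.6
  endloop
 endfacet
 facet normal -0.639 0.587 0.498
  outer loop
   vertex 1.0 2.9 2.9
   vertex 3.2 4.7 3.6
   vertex 1.2 4.9 0.8
  endloop
 endfacet
 facet normal 0.266 -0.944 0.195
  outer loop
   vertex 2.9 1.6 3.5
   vertex 0.4 1.0 4.0
   vertex 4.7 1.9 2.5
  endloop
 endfacet
 facet normal 0.291 -0.854 0.432
  outer loop
   vertex 2.9 1.6 3.5
   vertex 2.3 1.8 4.3
   vertex 0.4 1.0 4.0
  endloop
 endfacet
 facet normal 0.403 -0.770 0.495
  outer loop
   vertex 2.9 1.6 3.5
   vertex 4.7 1.9 2.5
   vertex 2.3 1.8 4.3
  endloop
 endfacet
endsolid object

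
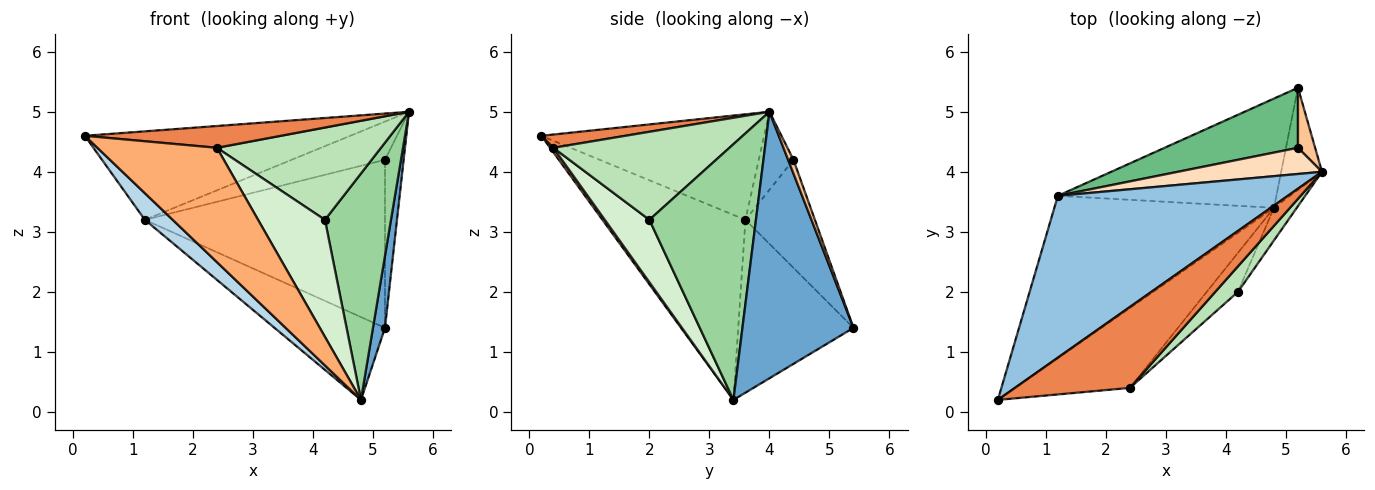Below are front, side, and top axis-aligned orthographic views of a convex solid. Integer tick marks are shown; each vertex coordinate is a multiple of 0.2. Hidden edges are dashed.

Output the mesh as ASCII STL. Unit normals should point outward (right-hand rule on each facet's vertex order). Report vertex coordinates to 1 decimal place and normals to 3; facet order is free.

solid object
 facet normal 0.983 -0.106 -0.151
  outer loop
   vertex 4.8 3.4 0.2
   vertex 5.2 5.4 1.4
   vertex 5.6 4.0 5.0
  endloop
 endfacet
 facet normal -0.373 0.445 0.814
  outer loop
   vertex 1.2 3.6 3.2
   vertex 0.2 0.2 4.6
   vertex 5.6 4.0 5.0
  endloop
 endfacet
 facet normal -0.639 -0.124 -0.759
  outer loop
   vertex 1.2 3.6 3.2
   vertex 4.8 3.4 0.2
   vertex 0.2 0.2 4.6
  endloop
 endfacet
 facet normal -0.533 0.511 -0.674
  outer loop
   vertex 1.2 3.6 3.2
   vertex 5.2 5.4 1.4
   vertex 4.8 3.4 0.2
  endloop
 endfacet
 facet normal 0.111 -0.258 0.960
  outer loop
   vertex 2.4 0.4 4.4
   vertex 5.6 4.0 5.0
   vertex 0.2 0.2 4.6
  endloop
 endfacet
 facet normal 0.022 -0.820 -0.573
  outer loop
   vertex 2.4 0.4 4.4
   vertex 0.2 0.2 4.6
   vertex 4.8 3.4 0.2
  endloop
 endfacet
 facet normal 0.260 0.909 0.325
  outer loop
   vertex 5.2 4.4 4.2
   vertex 5.6 4.0 5.0
   vertex 5.2 5.4 1.4
  endloop
 endfacet
 facet normal -0.293 0.789 0.541
  outer loop
   vertex 5.2 4.4 4.2
   vertex 1.2 3.6 3.2
   vertex 5.6 4.0 5.0
  endloop
 endfacet
 facet normal -0.263 0.909 0.325
  outer loop
   vertex 5.2 4.4 4.2
   vertex 5.2 5.4 1.4
   vertex 1.2 3.6 3.2
  endloop
 endfacet
 facet normal 0.848 -0.525 -0.076
  outer loop
   vertex 4.2 2.0 3.2
   vertex 4.8 3.4 0.2
   vertex 5.6 4.0 5.0
  endloop
 endfacet
 facet normal 0.719 -0.670 0.185
  outer loop
   vertex 4.2 2.0 3.2
   vertex 5.6 4.0 5.0
   vertex 2.4 0.4 4.4
  endloop
 endfacet
 facet normal 0.535 -0.802 -0.267
  outer loop
   vertex 4.2 2.0 3.2
   vertex 2.4 0.4 4.4
   vertex 4.8 3.4 0.2
  endloop
 endfacet
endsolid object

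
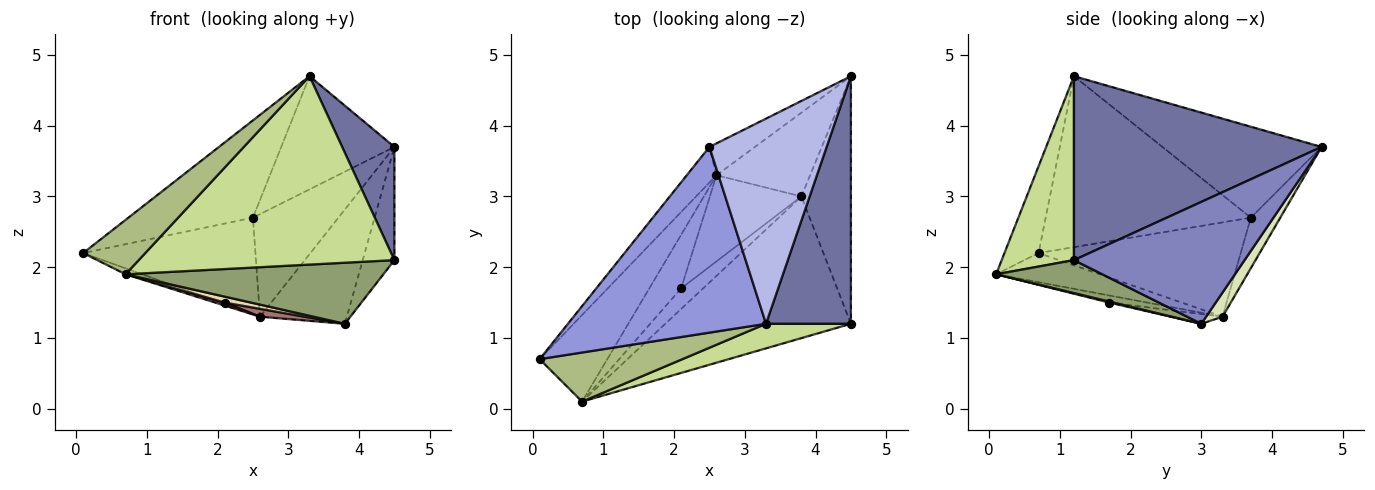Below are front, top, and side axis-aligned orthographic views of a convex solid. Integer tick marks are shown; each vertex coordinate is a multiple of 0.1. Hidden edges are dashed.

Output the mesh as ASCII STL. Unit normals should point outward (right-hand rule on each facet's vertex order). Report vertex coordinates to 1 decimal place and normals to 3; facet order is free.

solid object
 facet normal 0.892 -0.188 0.412
  outer loop
   vertex 4.5 1.2 2.1
   vertex 4.5 4.7 3.7
   vertex 3.3 1.2 4.7
  endloop
 endfacet
 facet normal 0.913 0.170 -0.371
  outer loop
   vertex 4.5 1.2 2.1
   vertex 3.8 3.0 1.2
   vertex 4.5 4.7 3.7
  endloop
 endfacet
 facet normal -0.607 0.369 0.704
  outer loop
   vertex 2.5 3.7 2.7
   vertex 0.1 0.7 2.2
   vertex 3.3 1.2 4.7
  endloop
 endfacet
 facet normal -0.562 0.400 0.724
  outer loop
   vertex 2.5 3.7 2.7
   vertex 3.3 1.2 4.7
   vertex 4.5 4.7 3.7
  endloop
 endfacet
 facet normal 0.161 -0.391 -0.906
  outer loop
   vertex 0.7 0.1 1.9
   vertex 3.8 3.0 1.2
   vertex 4.5 1.2 2.1
  endloop
 endfacet
 facet normal -0.377 -0.688 0.620
  outer loop
   vertex 0.7 0.1 1.9
   vertex 3.3 1.2 4.7
   vertex 0.1 0.7 2.2
  endloop
 endfacet
 facet normal 0.270 -0.955 0.125
  outer loop
   vertex 0.7 0.1 1.9
   vertex 4.5 1.2 2.1
   vertex 3.3 1.2 4.7
  endloop
 endfacet
 facet normal 0.151 0.797 -0.584
  outer loop
   vertex 2.6 3.3 1.3
   vertex 4.5 4.7 3.7
   vertex 3.8 3.0 1.2
  endloop
 endfacet
 facet normal -0.313 0.907 -0.282
  outer loop
   vertex 2.6 3.3 1.3
   vertex 2.5 3.7 2.7
   vertex 4.5 4.7 3.7
  endloop
 endfacet
 facet normal -0.740 0.631 -0.233
  outer loop
   vertex 2.6 3.3 1.3
   vertex 0.1 0.7 2.2
   vertex 2.5 3.7 2.7
  endloop
 endfacet
 facet normal -0.395 0.063 -0.916
  outer loop
   vertex 2.6 3.3 1.3
   vertex 0.7 0.1 1.9
   vertex 0.1 0.7 2.2
  endloop
 endfacet
 facet normal 0.043 -0.277 -0.960
  outer loop
   vertex 2.1 1.7 1.5
   vertex 3.8 3.0 1.2
   vertex 0.7 0.1 1.9
  endloop
 endfacet
 facet normal -0.105 -0.091 -0.990
  outer loop
   vertex 2.1 1.7 1.5
   vertex 2.6 3.3 1.3
   vertex 3.8 3.0 1.2
  endloop
 endfacet
 facet normal -0.217 -0.054 -0.975
  outer loop
   vertex 2.1 1.7 1.5
   vertex 0.7 0.1 1.9
   vertex 2.6 3.3 1.3
  endloop
 endfacet
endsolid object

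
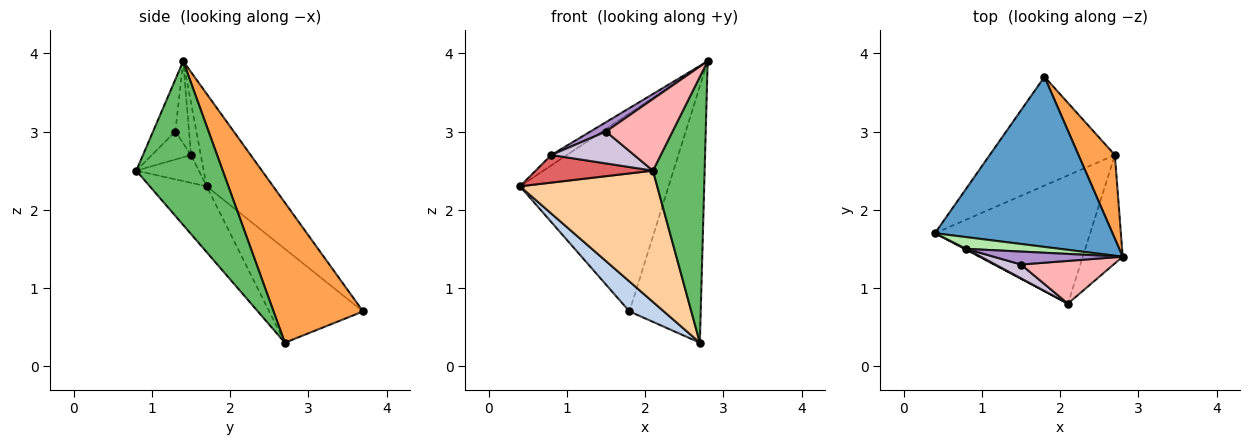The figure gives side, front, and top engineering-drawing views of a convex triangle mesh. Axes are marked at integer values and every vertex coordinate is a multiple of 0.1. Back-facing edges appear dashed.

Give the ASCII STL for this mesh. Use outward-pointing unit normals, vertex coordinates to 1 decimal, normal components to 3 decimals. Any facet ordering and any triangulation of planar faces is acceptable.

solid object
 facet normal -0.321 0.718 0.617
  outer loop
   vertex 1.8 3.7 0.7
   vertex 0.4 1.7 2.3
   vertex 2.8 1.4 3.9
  endloop
 endfacet
 facet normal -0.586 -0.215 -0.781
  outer loop
   vertex 2.7 2.7 0.3
   vertex 0.4 1.7 2.3
   vertex 1.8 3.7 0.7
  endloop
 endfacet
 facet normal 0.767 0.610 0.199
  outer loop
   vertex 2.7 2.7 0.3
   vertex 1.8 3.7 0.7
   vertex 2.8 1.4 3.9
  endloop
 endfacet
 facet normal -0.284 -0.686 -0.670
  outer loop
   vertex 2.1 0.8 2.5
   vertex 0.4 1.7 2.3
   vertex 2.7 2.7 0.3
  endloop
 endfacet
 facet normal 0.840 -0.502 -0.205
  outer loop
   vertex 2.1 0.8 2.5
   vertex 2.7 2.7 0.3
   vertex 2.8 1.4 3.9
  endloop
 endfacet
 facet normal -0.383 0.614 0.690
  outer loop
   vertex 0.8 1.5 2.7
   vertex 2.8 1.4 3.9
   vertex 0.4 1.7 2.3
  endloop
 endfacet
 facet normal -0.470 -0.882 0.029
  outer loop
   vertex 0.8 1.5 2.7
   vertex 0.4 1.7 2.3
   vertex 2.1 0.8 2.5
  endloop
 endfacet
 facet normal -0.277 -0.825 0.492
  outer loop
   vertex 1.5 1.3 3.0
   vertex 2.1 0.8 2.5
   vertex 2.8 1.4 3.9
  endloop
 endfacet
 facet normal -0.458 -0.523 0.719
  outer loop
   vertex 1.5 1.3 3.0
   vertex 2.8 1.4 3.9
   vertex 0.8 1.5 2.7
  endloop
 endfacet
 facet normal -0.397 -0.842 0.365
  outer loop
   vertex 1.5 1.3 3.0
   vertex 0.8 1.5 2.7
   vertex 2.1 0.8 2.5
  endloop
 endfacet
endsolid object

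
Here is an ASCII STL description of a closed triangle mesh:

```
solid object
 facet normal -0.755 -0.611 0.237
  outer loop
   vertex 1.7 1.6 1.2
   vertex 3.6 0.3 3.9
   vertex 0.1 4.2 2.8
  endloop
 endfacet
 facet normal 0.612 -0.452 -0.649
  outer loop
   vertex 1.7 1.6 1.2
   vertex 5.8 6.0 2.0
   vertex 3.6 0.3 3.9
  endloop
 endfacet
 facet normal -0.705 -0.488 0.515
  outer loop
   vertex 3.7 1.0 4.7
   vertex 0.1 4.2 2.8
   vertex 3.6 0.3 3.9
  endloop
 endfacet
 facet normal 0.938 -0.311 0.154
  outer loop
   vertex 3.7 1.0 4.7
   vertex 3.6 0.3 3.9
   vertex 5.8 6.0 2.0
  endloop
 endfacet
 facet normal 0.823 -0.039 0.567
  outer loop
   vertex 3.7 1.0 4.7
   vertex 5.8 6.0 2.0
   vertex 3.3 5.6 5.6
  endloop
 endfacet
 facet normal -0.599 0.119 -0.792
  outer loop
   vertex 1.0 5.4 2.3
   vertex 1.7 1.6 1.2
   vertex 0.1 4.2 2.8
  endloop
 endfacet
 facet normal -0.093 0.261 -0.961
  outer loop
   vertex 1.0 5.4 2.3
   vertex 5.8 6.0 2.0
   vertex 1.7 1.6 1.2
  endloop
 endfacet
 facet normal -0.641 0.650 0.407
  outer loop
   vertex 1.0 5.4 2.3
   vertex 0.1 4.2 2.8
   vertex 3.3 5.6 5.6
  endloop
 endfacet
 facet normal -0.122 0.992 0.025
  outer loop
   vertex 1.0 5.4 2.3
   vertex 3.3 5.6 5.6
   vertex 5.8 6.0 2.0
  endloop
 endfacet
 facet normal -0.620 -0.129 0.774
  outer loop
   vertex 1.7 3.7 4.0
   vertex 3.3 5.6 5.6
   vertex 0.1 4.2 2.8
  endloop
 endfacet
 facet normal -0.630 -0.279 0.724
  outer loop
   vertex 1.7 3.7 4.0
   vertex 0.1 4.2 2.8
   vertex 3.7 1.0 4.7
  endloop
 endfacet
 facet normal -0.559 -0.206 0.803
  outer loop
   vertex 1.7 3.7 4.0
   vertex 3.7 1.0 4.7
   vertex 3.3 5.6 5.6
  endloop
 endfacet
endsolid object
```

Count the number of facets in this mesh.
12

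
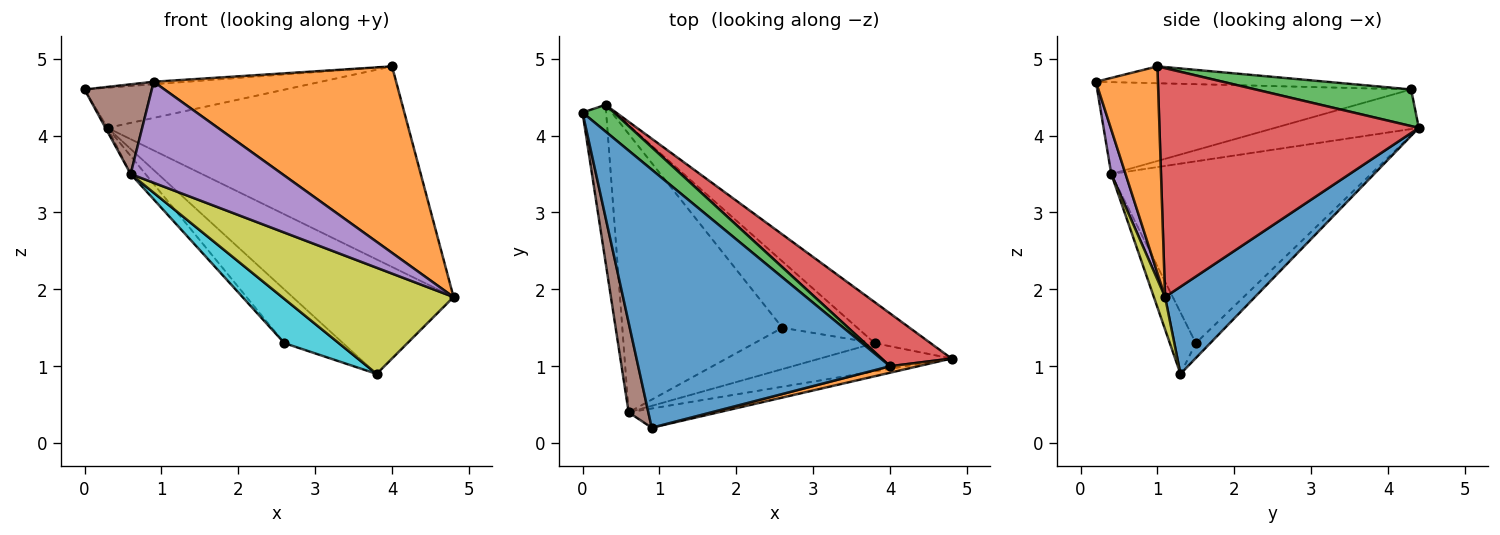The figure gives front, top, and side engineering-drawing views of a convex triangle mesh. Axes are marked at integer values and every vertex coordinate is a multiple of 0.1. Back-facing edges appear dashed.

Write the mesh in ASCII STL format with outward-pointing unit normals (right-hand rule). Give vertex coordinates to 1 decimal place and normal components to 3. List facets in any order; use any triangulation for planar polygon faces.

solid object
 facet normal -0.067 0.010 0.998
  outer loop
   vertex 4.0 1.0 4.9
   vertex 0.0 4.3 4.6
   vertex 0.9 0.2 4.7
  endloop
 endfacet
 facet normal 0.248 -0.968 0.034
  outer loop
   vertex 4.0 1.0 4.9
   vertex 0.9 0.2 4.7
   vertex 4.8 1.1 1.9
  endloop
 endfacet
 facet normal 0.542 0.700 0.465
  outer loop
   vertex 0.3 4.4 4.1
   vertex 0.0 4.3 4.6
   vertex 4.0 1.0 4.9
  endloop
 endfacet
 facet normal 0.640 0.743 0.196
  outer loop
   vertex 0.3 4.4 4.1
   vertex 4.0 1.0 4.9
   vertex 4.8 1.1 1.9
  endloop
 endfacet
 facet normal 0.092 -0.978 -0.186
  outer loop
   vertex 0.6 0.4 3.5
   vertex 4.8 1.1 1.9
   vertex 0.9 0.2 4.7
  endloop
 endfacet
 facet normal -0.957 -0.205 0.205
  outer loop
   vertex 0.6 0.4 3.5
   vertex 0.9 0.2 4.7
   vertex 0.0 4.3 4.6
  endloop
 endfacet
 facet normal -0.859 0.013 -0.513
  outer loop
   vertex 0.6 0.4 3.5
   vertex 0.0 4.3 4.6
   vertex 0.3 4.4 4.1
  endloop
 endfacet
 facet normal -0.750 0.043 -0.660
  outer loop
   vertex 0.6 0.4 3.5
   vertex 0.3 4.4 4.1
   vertex 2.6 1.5 1.3
  endloop
 endfacet
 facet normal 0.063 -0.965 -0.256
  outer loop
   vertex 3.8 1.3 0.9
   vertex 4.8 1.1 1.9
   vertex 0.6 0.4 3.5
  endloop
 endfacet
 facet normal -0.330 -0.690 -0.645
  outer loop
   vertex 3.8 1.3 0.9
   vertex 0.6 0.4 3.5
   vertex 2.6 1.5 1.3
  endloop
 endfacet
 facet normal 0.465 0.833 -0.299
  outer loop
   vertex 3.8 1.3 0.9
   vertex 0.3 4.4 4.1
   vertex 4.8 1.1 1.9
  endloop
 endfacet
 facet normal -0.153 0.621 -0.769
  outer loop
   vertex 3.8 1.3 0.9
   vertex 2.6 1.5 1.3
   vertex 0.3 4.4 4.1
  endloop
 endfacet
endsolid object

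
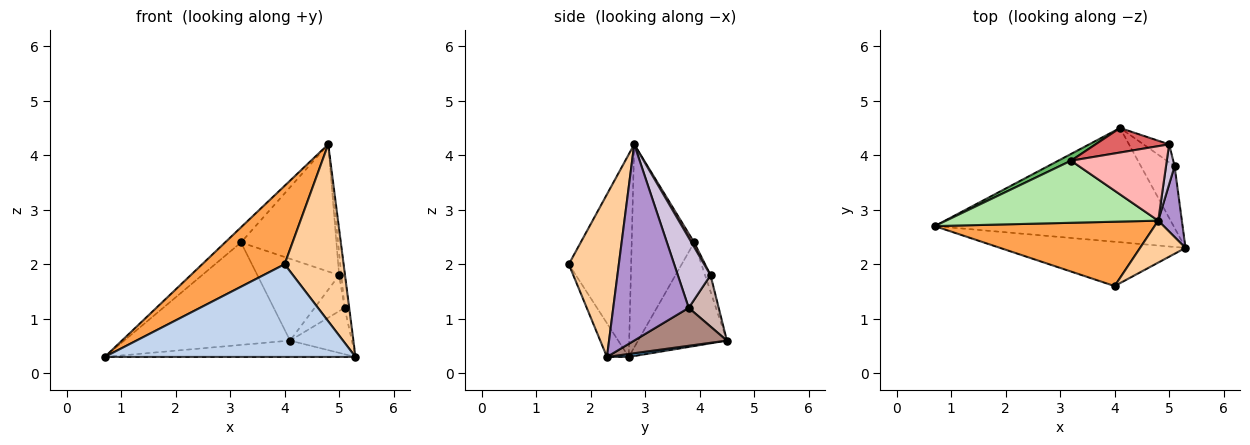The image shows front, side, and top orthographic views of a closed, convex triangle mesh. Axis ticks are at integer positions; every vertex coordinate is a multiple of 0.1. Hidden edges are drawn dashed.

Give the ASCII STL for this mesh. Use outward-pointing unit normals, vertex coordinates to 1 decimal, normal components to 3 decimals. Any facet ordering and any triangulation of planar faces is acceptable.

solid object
 facet normal 0.012 0.142 -0.990
  outer loop
   vertex 4.1 4.5 0.6
   vertex 5.3 2.3 0.3
   vertex 0.7 2.7 0.3
  endloop
 endfacet
 facet normal -0.078 -0.899 -0.430
  outer loop
   vertex 4.0 1.6 2.0
   vertex 0.7 2.7 0.3
   vertex 5.3 2.3 0.3
  endloop
 endfacet
 facet normal -0.505 -0.667 0.548
  outer loop
   vertex 4.0 1.6 2.0
   vertex 4.8 2.8 4.2
   vertex 0.7 2.7 0.3
  endloop
 endfacet
 facet normal 0.637 -0.750 0.178
  outer loop
   vertex 4.0 1.6 2.0
   vertex 5.3 2.3 0.3
   vertex 4.8 2.8 4.2
  endloop
 endfacet
 facet normal -0.471 0.880 0.058
  outer loop
   vertex 3.2 3.9 2.4
   vertex 4.1 4.5 0.6
   vertex 0.7 2.7 0.3
  endloop
 endfacet
 facet normal -0.681 0.174 0.711
  outer loop
   vertex 3.2 3.9 2.4
   vertex 0.7 2.7 0.3
   vertex 4.8 2.8 4.2
  endloop
 endfacet
 facet normal -0.064 0.956 0.287
  outer loop
   vertex 5.0 4.2 1.8
   vertex 4.1 4.5 0.6
   vertex 3.2 3.9 2.4
  endloop
 endfacet
 facet normal 0.025 0.863 0.505
  outer loop
   vertex 5.0 4.2 1.8
   vertex 3.2 3.9 2.4
   vertex 4.8 2.8 4.2
  endloop
 endfacet
 facet normal 0.991 0.061 0.119
  outer loop
   vertex 5.1 3.8 1.2
   vertex 4.8 2.8 4.2
   vertex 5.3 2.3 0.3
  endloop
 endfacet
 facet normal 0.990 0.066 0.121
  outer loop
   vertex 5.1 3.8 1.2
   vertex 5.0 4.2 1.8
   vertex 4.8 2.8 4.2
  endloop
 endfacet
 facet normal 0.669 0.446 -0.595
  outer loop
   vertex 5.1 3.8 1.2
   vertex 5.3 2.3 0.3
   vertex 4.1 4.5 0.6
  endloop
 endfacet
 facet normal 0.667 0.667 -0.333
  outer loop
   vertex 5.1 3.8 1.2
   vertex 4.1 4.5 0.6
   vertex 5.0 4.2 1.8
  endloop
 endfacet
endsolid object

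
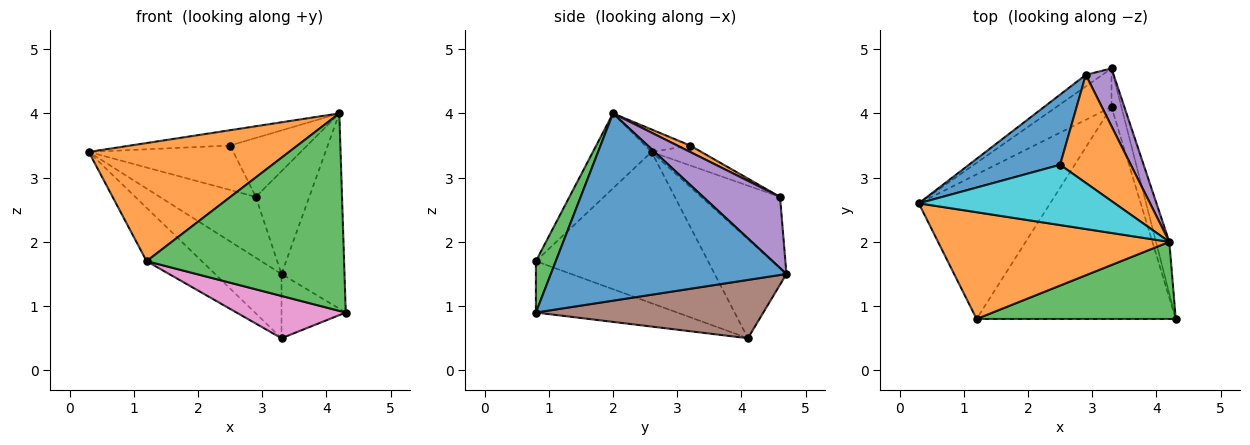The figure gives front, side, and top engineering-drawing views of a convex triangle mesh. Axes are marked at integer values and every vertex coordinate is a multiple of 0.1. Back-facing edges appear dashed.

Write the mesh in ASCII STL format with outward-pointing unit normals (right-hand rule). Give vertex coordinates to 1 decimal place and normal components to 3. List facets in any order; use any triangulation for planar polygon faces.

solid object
 facet normal 0.964 0.258 -0.069
  outer loop
   vertex 4.2 2.0 4.0
   vertex 4.3 0.8 0.9
   vertex 3.3 4.7 1.5
  endloop
 endfacet
 facet normal -0.212 -0.725 0.655
  outer loop
   vertex 1.2 0.8 1.7
   vertex 4.2 2.0 4.0
   vertex 0.3 2.6 3.4
  endloop
 endfacet
 facet normal 0.093 -0.927 0.362
  outer loop
   vertex 1.2 0.8 1.7
   vertex 4.3 0.8 0.9
   vertex 4.2 2.0 4.0
  endloop
 endfacet
 facet normal -0.628 0.765 -0.145
  outer loop
   vertex 2.9 4.6 2.7
   vertex 3.3 4.7 1.5
   vertex 0.3 2.6 3.4
  endloop
 endfacet
 facet normal 0.782 0.544 0.306
  outer loop
   vertex 2.9 4.6 2.7
   vertex 4.2 2.0 4.0
   vertex 3.3 4.7 1.5
  endloop
 endfacet
 facet normal 0.950 0.268 -0.161
  outer loop
   vertex 3.3 4.1 0.5
   vertex 3.3 4.7 1.5
   vertex 4.3 0.8 0.9
  endloop
 endfacet
 facet normal -0.245 -0.190 -0.951
  outer loop
   vertex 3.3 4.1 0.5
   vertex 4.3 0.8 0.9
   vertex 1.2 0.8 1.7
  endloop
 endfacet
 facet normal -0.679 0.629 -0.377
  outer loop
   vertex 3.3 4.1 0.5
   vertex 0.3 2.6 3.4
   vertex 3.3 4.7 1.5
  endloop
 endfacet
 facet normal -0.734 0.235 -0.637
  outer loop
   vertex 3.3 4.1 0.5
   vertex 1.2 0.8 1.7
   vertex 0.3 2.6 3.4
  endloop
 endfacet
 facet normal -0.111 0.245 0.963
  outer loop
   vertex 2.5 3.2 3.5
   vertex 0.3 2.6 3.4
   vertex 4.2 2.0 4.0
  endloop
 endfacet
 facet normal -0.181 0.526 0.831
  outer loop
   vertex 2.5 3.2 3.5
   vertex 2.9 4.6 2.7
   vertex 0.3 2.6 3.4
  endloop
 endfacet
 facet normal 0.080 0.477 0.875
  outer loop
   vertex 2.5 3.2 3.5
   vertex 4.2 2.0 4.0
   vertex 2.9 4.6 2.7
  endloop
 endfacet
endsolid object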